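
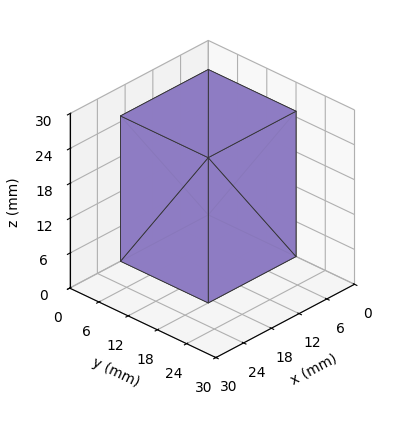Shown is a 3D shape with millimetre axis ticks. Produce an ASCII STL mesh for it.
Reading the render: the shape is a rectangular box, roughly 19 × 18 mm footprint and 25 mm tall (dimensions read to the nearest mm from the axis ticks). For the STL, each face is triangulated and given an outward normal.

solid part
  facet normal 0.0000 0.0000 -1.0000
    outer loop
      vertex 19.000 18.000 0.000
      vertex 19.000 0.000 0.000
      vertex 0.000 0.000 0.000
    endloop
  endfacet
  facet normal 0.0000 0.0000 -1.0000
    outer loop
      vertex 0.000 18.000 0.000
      vertex 19.000 18.000 0.000
      vertex 0.000 0.000 0.000
    endloop
  endfacet
  facet normal 0.0000 0.0000 1.0000
    outer loop
      vertex 0.000 0.000 25.000
      vertex 19.000 0.000 25.000
      vertex 19.000 18.000 25.000
    endloop
  endfacet
  facet normal 0.0000 0.0000 1.0000
    outer loop
      vertex 0.000 0.000 25.000
      vertex 19.000 18.000 25.000
      vertex 0.000 18.000 25.000
    endloop
  endfacet
  facet normal 0.0000 -1.0000 0.0000
    outer loop
      vertex 0.000 0.000 0.000
      vertex 19.000 0.000 0.000
      vertex 19.000 0.000 25.000
    endloop
  endfacet
  facet normal 0.0000 -1.0000 0.0000
    outer loop
      vertex 0.000 0.000 0.000
      vertex 19.000 0.000 25.000
      vertex 0.000 0.000 25.000
    endloop
  endfacet
  facet normal 0.0000 1.0000 0.0000
    outer loop
      vertex 19.000 18.000 25.000
      vertex 19.000 18.000 0.000
      vertex 0.000 18.000 0.000
    endloop
  endfacet
  facet normal 0.0000 1.0000 0.0000
    outer loop
      vertex 0.000 18.000 25.000
      vertex 19.000 18.000 25.000
      vertex 0.000 18.000 0.000
    endloop
  endfacet
  facet normal -1.0000 0.0000 0.0000
    outer loop
      vertex 0.000 18.000 25.000
      vertex 0.000 18.000 0.000
      vertex 0.000 0.000 0.000
    endloop
  endfacet
  facet normal -1.0000 0.0000 0.0000
    outer loop
      vertex 0.000 0.000 25.000
      vertex 0.000 18.000 25.000
      vertex 0.000 0.000 0.000
    endloop
  endfacet
  facet normal 1.0000 0.0000 0.0000
    outer loop
      vertex 19.000 0.000 0.000
      vertex 19.000 18.000 0.000
      vertex 19.000 18.000 25.000
    endloop
  endfacet
  facet normal 1.0000 0.0000 0.0000
    outer loop
      vertex 19.000 0.000 0.000
      vertex 19.000 18.000 25.000
      vertex 19.000 0.000 25.000
    endloop
  endfacet
endsolid part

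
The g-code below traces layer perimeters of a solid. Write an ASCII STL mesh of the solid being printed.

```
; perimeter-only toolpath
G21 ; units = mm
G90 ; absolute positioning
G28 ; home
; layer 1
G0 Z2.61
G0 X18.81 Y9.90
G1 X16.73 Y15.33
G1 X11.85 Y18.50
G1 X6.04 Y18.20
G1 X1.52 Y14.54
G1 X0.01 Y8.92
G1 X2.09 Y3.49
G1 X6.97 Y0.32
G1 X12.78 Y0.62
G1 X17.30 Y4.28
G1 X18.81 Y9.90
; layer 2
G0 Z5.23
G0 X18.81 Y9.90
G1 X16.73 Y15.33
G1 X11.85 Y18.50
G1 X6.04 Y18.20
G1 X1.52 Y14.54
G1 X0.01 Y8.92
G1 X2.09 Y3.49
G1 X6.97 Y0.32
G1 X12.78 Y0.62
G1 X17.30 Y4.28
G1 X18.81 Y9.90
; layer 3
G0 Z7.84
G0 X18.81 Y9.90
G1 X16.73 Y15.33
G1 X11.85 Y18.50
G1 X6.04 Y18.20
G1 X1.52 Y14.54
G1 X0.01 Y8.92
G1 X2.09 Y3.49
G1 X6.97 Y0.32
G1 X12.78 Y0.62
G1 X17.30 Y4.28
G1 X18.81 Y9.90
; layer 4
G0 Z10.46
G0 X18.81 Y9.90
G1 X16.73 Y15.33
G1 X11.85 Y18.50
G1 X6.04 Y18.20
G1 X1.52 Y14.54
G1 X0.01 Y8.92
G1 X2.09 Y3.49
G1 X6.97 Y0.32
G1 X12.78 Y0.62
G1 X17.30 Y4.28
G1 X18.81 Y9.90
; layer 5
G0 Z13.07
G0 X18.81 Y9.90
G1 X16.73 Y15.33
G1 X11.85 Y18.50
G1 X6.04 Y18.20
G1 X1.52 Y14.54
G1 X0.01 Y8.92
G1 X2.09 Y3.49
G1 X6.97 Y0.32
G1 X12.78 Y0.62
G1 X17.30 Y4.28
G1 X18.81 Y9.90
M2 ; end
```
solid part
  facet normal 0.0000 0.0000 -1.0000
    outer loop
      vertex 11.85 18.50 0.00
      vertex 16.73 15.33 0.00
      vertex 18.81 9.90 0.00
    endloop
  endfacet
  facet normal 0.0000 0.0000 -1.0000
    outer loop
      vertex 6.04 18.20 0.00
      vertex 11.85 18.50 0.00
      vertex 18.81 9.90 0.00
    endloop
  endfacet
  facet normal 0.0000 0.0000 -1.0000
    outer loop
      vertex 1.52 14.54 0.00
      vertex 6.04 18.20 0.00
      vertex 18.81 9.90 0.00
    endloop
  endfacet
  facet normal 0.0000 0.0000 -1.0000
    outer loop
      vertex 0.01 8.92 0.00
      vertex 1.52 14.54 0.00
      vertex 18.81 9.90 0.00
    endloop
  endfacet
  facet normal 0.0000 0.0000 -1.0000
    outer loop
      vertex 2.09 3.49 0.00
      vertex 0.01 8.92 0.00
      vertex 18.81 9.90 0.00
    endloop
  endfacet
  facet normal 0.0000 0.0000 -1.0000
    outer loop
      vertex 6.97 0.32 0.00
      vertex 2.09 3.49 0.00
      vertex 18.81 9.90 0.00
    endloop
  endfacet
  facet normal 0.0000 0.0000 -1.0000
    outer loop
      vertex 12.78 0.62 0.00
      vertex 6.97 0.32 0.00
      vertex 18.81 9.90 0.00
    endloop
  endfacet
  facet normal 0.0000 0.0000 -1.0000
    outer loop
      vertex 17.30 4.28 0.00
      vertex 12.78 0.62 0.00
      vertex 18.81 9.90 0.00
    endloop
  endfacet
  facet normal 0.0000 0.0000 1.0000
    outer loop
      vertex 18.81 9.90 13.07
      vertex 16.73 15.33 13.07
      vertex 11.85 18.50 13.07
    endloop
  endfacet
  facet normal 0.0000 0.0000 1.0000
    outer loop
      vertex 18.81 9.90 13.07
      vertex 11.85 18.50 13.07
      vertex 6.04 18.20 13.07
    endloop
  endfacet
  facet normal 0.0000 0.0000 1.0000
    outer loop
      vertex 18.81 9.90 13.07
      vertex 6.04 18.20 13.07
      vertex 1.52 14.54 13.07
    endloop
  endfacet
  facet normal 0.0000 0.0000 1.0000
    outer loop
      vertex 18.81 9.90 13.07
      vertex 1.52 14.54 13.07
      vertex 0.01 8.92 13.07
    endloop
  endfacet
  facet normal 0.0000 0.0000 1.0000
    outer loop
      vertex 18.81 9.90 13.07
      vertex 0.01 8.92 13.07
      vertex 2.09 3.49 13.07
    endloop
  endfacet
  facet normal 0.0000 0.0000 1.0000
    outer loop
      vertex 18.81 9.90 13.07
      vertex 2.09 3.49 13.07
      vertex 6.97 0.32 13.07
    endloop
  endfacet
  facet normal 0.0000 0.0000 1.0000
    outer loop
      vertex 18.81 9.90 13.07
      vertex 6.97 0.32 13.07
      vertex 12.78 0.62 13.07
    endloop
  endfacet
  facet normal 0.0000 0.0000 1.0000
    outer loop
      vertex 18.81 9.90 13.07
      vertex 12.78 0.62 13.07
      vertex 17.30 4.28 13.07
    endloop
  endfacet
  facet normal 0.9338 0.3577 0.0000
    outer loop
      vertex 18.81 9.90 0.00
      vertex 16.73 15.33 0.00
      vertex 16.73 15.33 13.07
    endloop
  endfacet
  facet normal 0.9338 0.3577 0.0000
    outer loop
      vertex 18.81 9.90 0.00
      vertex 16.73 15.33 13.07
      vertex 18.81 9.90 13.07
    endloop
  endfacet
  facet normal 0.5447 0.8386 0.0000
    outer loop
      vertex 16.73 15.33 0.00
      vertex 11.85 18.50 0.00
      vertex 11.85 18.50 13.07
    endloop
  endfacet
  facet normal 0.5447 0.8386 0.0000
    outer loop
      vertex 16.73 15.33 0.00
      vertex 11.85 18.50 13.07
      vertex 16.73 15.33 13.07
    endloop
  endfacet
  facet normal -0.0516 0.9987 0.0000
    outer loop
      vertex 11.85 18.50 0.00
      vertex 6.04 18.20 0.00
      vertex 6.04 18.20 13.07
    endloop
  endfacet
  facet normal -0.0516 0.9987 0.0000
    outer loop
      vertex 11.85 18.50 0.00
      vertex 6.04 18.20 13.07
      vertex 11.85 18.50 13.07
    endloop
  endfacet
  facet normal -0.6293 0.7772 0.0000
    outer loop
      vertex 6.04 18.20 0.00
      vertex 1.52 14.54 0.00
      vertex 1.52 14.54 13.07
    endloop
  endfacet
  facet normal -0.6293 0.7772 0.0000
    outer loop
      vertex 6.04 18.20 0.00
      vertex 1.52 14.54 13.07
      vertex 6.04 18.20 13.07
    endloop
  endfacet
  facet normal -0.9657 0.2595 0.0000
    outer loop
      vertex 1.52 14.54 0.00
      vertex 0.01 8.92 0.00
      vertex 0.01 8.92 13.07
    endloop
  endfacet
  facet normal -0.9657 0.2595 0.0000
    outer loop
      vertex 1.52 14.54 0.00
      vertex 0.01 8.92 13.07
      vertex 1.52 14.54 13.07
    endloop
  endfacet
  facet normal -0.9338 -0.3577 0.0000
    outer loop
      vertex 0.01 8.92 0.00
      vertex 2.09 3.49 0.00
      vertex 2.09 3.49 13.07
    endloop
  endfacet
  facet normal -0.9338 -0.3577 0.0000
    outer loop
      vertex 0.01 8.92 0.00
      vertex 2.09 3.49 13.07
      vertex 0.01 8.92 13.07
    endloop
  endfacet
  facet normal -0.5447 -0.8386 0.0000
    outer loop
      vertex 2.09 3.49 0.00
      vertex 6.97 0.32 0.00
      vertex 6.97 0.32 13.07
    endloop
  endfacet
  facet normal -0.5447 -0.8386 0.0000
    outer loop
      vertex 2.09 3.49 0.00
      vertex 6.97 0.32 13.07
      vertex 2.09 3.49 13.07
    endloop
  endfacet
  facet normal 0.0516 -0.9987 0.0000
    outer loop
      vertex 6.97 0.32 0.00
      vertex 12.78 0.62 0.00
      vertex 12.78 0.62 13.07
    endloop
  endfacet
  facet normal 0.0516 -0.9987 0.0000
    outer loop
      vertex 6.97 0.32 0.00
      vertex 12.78 0.62 13.07
      vertex 6.97 0.32 13.07
    endloop
  endfacet
  facet normal 0.6293 -0.7772 0.0000
    outer loop
      vertex 12.78 0.62 0.00
      vertex 17.30 4.28 0.00
      vertex 17.30 4.28 13.07
    endloop
  endfacet
  facet normal 0.6293 -0.7772 0.0000
    outer loop
      vertex 12.78 0.62 0.00
      vertex 17.30 4.28 13.07
      vertex 12.78 0.62 13.07
    endloop
  endfacet
  facet normal 0.9657 -0.2595 0.0000
    outer loop
      vertex 17.30 4.28 0.00
      vertex 18.81 9.90 0.00
      vertex 18.81 9.90 13.07
    endloop
  endfacet
  facet normal 0.9657 -0.2595 0.0000
    outer loop
      vertex 17.30 4.28 0.00
      vertex 18.81 9.90 13.07
      vertex 17.30 4.28 13.07
    endloop
  endfacet
endsolid part

The G0 Z moves step by Δz≈2.61 mm. Every layer's G1 loop is the same polygon, so the solid is a straight extrusion of it from z=0 to z≈13.1. Closing with flat bottom and top caps and triangulating gives 36 facets — a regular 10-sided prism (a cylinder approximated with 10 flat sides), circumscribed radius ≈ 9.41 mm, height ≈ 13.1 mm.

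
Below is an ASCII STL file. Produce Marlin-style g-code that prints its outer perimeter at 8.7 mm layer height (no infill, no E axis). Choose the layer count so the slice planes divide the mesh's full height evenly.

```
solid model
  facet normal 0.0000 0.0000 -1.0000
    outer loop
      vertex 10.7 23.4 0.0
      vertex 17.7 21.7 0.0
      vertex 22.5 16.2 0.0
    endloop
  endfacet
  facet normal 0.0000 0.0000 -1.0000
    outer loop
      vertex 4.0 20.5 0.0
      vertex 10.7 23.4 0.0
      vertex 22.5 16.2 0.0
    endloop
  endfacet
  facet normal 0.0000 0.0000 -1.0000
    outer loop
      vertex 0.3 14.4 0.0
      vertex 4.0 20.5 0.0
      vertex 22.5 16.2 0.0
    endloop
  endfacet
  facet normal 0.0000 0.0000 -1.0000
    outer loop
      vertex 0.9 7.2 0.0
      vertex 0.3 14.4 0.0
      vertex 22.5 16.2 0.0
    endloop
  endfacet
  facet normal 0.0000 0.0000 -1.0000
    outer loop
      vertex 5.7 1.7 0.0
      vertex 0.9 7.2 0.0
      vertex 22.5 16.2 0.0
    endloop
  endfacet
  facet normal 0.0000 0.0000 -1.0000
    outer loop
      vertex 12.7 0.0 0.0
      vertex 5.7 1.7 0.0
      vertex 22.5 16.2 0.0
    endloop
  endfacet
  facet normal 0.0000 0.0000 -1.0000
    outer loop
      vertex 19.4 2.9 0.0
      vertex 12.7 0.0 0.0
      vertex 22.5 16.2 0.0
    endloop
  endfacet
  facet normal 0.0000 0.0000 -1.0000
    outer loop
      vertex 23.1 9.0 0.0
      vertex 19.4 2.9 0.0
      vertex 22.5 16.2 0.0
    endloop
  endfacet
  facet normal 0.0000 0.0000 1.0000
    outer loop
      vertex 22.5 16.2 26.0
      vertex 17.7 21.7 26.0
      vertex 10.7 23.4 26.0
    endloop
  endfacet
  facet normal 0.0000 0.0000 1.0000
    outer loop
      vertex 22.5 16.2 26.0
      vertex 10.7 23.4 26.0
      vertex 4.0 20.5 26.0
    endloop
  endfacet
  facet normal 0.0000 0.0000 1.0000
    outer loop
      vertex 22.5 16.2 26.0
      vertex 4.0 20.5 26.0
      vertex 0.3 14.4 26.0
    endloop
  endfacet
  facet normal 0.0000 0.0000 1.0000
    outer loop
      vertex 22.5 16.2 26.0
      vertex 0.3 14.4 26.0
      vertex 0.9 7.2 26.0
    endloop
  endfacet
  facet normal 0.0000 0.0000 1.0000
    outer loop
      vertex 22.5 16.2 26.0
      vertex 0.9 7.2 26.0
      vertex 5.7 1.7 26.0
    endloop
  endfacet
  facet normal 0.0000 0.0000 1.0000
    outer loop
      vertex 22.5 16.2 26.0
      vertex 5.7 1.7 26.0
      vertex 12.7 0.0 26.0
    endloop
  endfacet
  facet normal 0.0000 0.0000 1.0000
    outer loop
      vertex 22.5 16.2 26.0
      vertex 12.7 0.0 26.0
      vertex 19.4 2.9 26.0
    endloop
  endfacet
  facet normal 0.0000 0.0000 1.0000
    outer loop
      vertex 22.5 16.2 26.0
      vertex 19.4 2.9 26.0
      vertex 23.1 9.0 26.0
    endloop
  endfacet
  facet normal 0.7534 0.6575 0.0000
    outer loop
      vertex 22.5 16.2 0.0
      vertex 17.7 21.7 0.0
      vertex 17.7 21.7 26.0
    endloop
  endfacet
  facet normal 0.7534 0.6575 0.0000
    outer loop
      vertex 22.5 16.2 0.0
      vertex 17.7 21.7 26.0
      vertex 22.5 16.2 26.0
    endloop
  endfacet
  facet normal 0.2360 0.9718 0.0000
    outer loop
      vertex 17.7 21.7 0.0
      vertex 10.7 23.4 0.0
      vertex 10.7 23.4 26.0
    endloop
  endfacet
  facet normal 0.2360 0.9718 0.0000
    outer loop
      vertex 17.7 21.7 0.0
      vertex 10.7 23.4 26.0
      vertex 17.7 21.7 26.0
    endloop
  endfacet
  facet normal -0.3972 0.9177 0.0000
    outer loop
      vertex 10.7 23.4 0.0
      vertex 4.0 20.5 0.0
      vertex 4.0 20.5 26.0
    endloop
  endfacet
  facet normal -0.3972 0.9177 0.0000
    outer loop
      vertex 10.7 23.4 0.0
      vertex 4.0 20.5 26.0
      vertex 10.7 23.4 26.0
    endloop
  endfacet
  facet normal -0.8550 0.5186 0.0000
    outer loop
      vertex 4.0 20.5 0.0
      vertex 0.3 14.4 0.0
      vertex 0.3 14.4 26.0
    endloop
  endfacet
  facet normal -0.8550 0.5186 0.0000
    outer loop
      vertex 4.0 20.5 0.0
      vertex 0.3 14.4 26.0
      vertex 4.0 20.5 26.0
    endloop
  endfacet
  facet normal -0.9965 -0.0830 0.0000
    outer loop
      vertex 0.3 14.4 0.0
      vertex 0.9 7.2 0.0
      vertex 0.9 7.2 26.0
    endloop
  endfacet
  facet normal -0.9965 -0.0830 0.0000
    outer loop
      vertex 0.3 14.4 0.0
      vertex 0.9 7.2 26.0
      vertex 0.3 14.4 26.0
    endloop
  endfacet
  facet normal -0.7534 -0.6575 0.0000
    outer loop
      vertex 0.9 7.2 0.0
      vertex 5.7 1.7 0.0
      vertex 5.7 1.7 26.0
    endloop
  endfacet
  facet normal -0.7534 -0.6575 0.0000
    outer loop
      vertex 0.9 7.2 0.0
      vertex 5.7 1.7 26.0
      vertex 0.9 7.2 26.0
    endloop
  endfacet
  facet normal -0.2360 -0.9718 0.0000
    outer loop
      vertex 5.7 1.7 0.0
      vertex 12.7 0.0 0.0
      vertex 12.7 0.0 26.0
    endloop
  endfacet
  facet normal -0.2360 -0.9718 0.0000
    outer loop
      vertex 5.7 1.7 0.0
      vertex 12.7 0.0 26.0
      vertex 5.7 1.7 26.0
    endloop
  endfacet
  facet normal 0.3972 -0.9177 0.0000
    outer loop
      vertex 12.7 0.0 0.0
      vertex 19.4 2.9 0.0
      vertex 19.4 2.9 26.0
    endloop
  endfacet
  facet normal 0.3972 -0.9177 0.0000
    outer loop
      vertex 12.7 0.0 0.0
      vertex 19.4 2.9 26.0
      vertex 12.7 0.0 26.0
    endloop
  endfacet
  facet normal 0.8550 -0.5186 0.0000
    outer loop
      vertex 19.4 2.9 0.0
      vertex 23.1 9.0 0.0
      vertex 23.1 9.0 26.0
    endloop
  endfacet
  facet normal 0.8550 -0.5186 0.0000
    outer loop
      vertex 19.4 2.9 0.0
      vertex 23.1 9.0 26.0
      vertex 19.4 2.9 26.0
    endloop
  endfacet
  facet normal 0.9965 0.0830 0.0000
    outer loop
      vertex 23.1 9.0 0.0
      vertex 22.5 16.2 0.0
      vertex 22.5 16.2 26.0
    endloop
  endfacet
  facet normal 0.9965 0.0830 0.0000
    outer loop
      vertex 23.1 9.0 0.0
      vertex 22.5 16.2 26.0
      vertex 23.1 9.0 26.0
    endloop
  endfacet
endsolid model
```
; perimeter-only toolpath
G21 ; units = mm
G90 ; absolute positioning
G28 ; home
; layer 1
G0 Z8.7
G0 X22.5 Y16.2
G1 X17.7 Y21.7
G1 X10.7 Y23.4
G1 X4.0 Y20.5
G1 X0.3 Y14.4
G1 X0.9 Y7.2
G1 X5.7 Y1.7
G1 X12.7 Y0.0
G1 X19.4 Y2.9
G1 X23.1 Y9.0
G1 X22.5 Y16.2
; layer 2
G0 Z17.3
G0 X22.5 Y16.2
G1 X17.7 Y21.7
G1 X10.7 Y23.4
G1 X4.0 Y20.5
G1 X0.3 Y14.4
G1 X0.9 Y7.2
G1 X5.7 Y1.7
G1 X12.7 Y0.0
G1 X19.4 Y2.9
G1 X23.1 Y9.0
G1 X22.5 Y16.2
; layer 3
G0 Z26.0
G0 X22.5 Y16.2
G1 X17.7 Y21.7
G1 X10.7 Y23.4
G1 X4.0 Y20.5
G1 X0.3 Y14.4
G1 X0.9 Y7.2
G1 X5.7 Y1.7
G1 X12.7 Y0.0
G1 X19.4 Y2.9
G1 X23.1 Y9.0
G1 X22.5 Y16.2
M2 ; end

The solid is a regular 10-sided prism (a cylinder approximated with 10 flat sides), circumscribed radius ≈ 11.7 mm, height ≈ 26 mm. Slicing at Δz = 8.7 mm — 3 equal slices spanning the solid's height, so layer i sits at z = i·h/3 — gives 3 non-empty perimeters. Each is a 10-segment closed polygon; G0 lifts to the layer z and rapids to the start vertex, then G1 traces the edges.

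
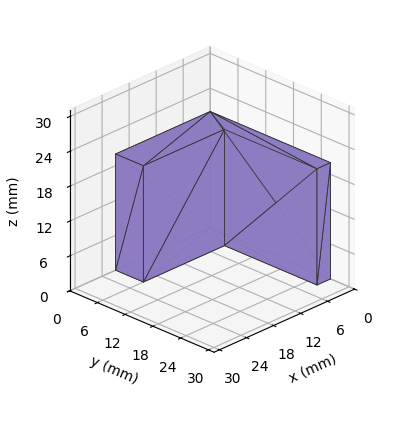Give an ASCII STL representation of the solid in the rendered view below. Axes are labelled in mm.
Reading the render: the shape is an L-shaped prism: outer 21 × 26 mm, arm thicknesses ≈ 6 mm (horizontal) and 3 mm (vertical), extruded 20 mm in z (dimensions read to the nearest mm from the axis ticks). For the STL, each face is triangulated and given an outward normal.

solid part
  facet normal 0.0000 0.0000 -1.0000
    outer loop
      vertex 21.0 6.0 0.0
      vertex 21.0 0.0 0.0
      vertex 0.0 0.0 0.0
    endloop
  endfacet
  facet normal 0.0000 0.0000 -1.0000
    outer loop
      vertex 3.0 6.0 0.0
      vertex 21.0 6.0 0.0
      vertex 0.0 0.0 0.0
    endloop
  endfacet
  facet normal 0.0000 0.0000 -1.0000
    outer loop
      vertex 3.0 26.0 0.0
      vertex 3.0 6.0 0.0
      vertex 0.0 0.0 0.0
    endloop
  endfacet
  facet normal 0.0000 0.0000 -1.0000
    outer loop
      vertex 0.0 26.0 0.0
      vertex 3.0 26.0 0.0
      vertex 0.0 0.0 0.0
    endloop
  endfacet
  facet normal 0.0000 0.0000 1.0000
    outer loop
      vertex 0.0 0.0 20.0
      vertex 21.0 0.0 20.0
      vertex 21.0 6.0 20.0
    endloop
  endfacet
  facet normal 0.0000 0.0000 1.0000
    outer loop
      vertex 0.0 0.0 20.0
      vertex 21.0 6.0 20.0
      vertex 3.0 6.0 20.0
    endloop
  endfacet
  facet normal 0.0000 0.0000 1.0000
    outer loop
      vertex 0.0 0.0 20.0
      vertex 3.0 6.0 20.0
      vertex 3.0 26.0 20.0
    endloop
  endfacet
  facet normal 0.0000 0.0000 1.0000
    outer loop
      vertex 0.0 0.0 20.0
      vertex 3.0 26.0 20.0
      vertex 0.0 26.0 20.0
    endloop
  endfacet
  facet normal 0.0000 -1.0000 0.0000
    outer loop
      vertex 0.0 0.0 0.0
      vertex 21.0 0.0 0.0
      vertex 21.0 0.0 20.0
    endloop
  endfacet
  facet normal 0.0000 -1.0000 0.0000
    outer loop
      vertex 0.0 0.0 0.0
      vertex 21.0 0.0 20.0
      vertex 0.0 0.0 20.0
    endloop
  endfacet
  facet normal 1.0000 0.0000 0.0000
    outer loop
      vertex 21.0 0.0 0.0
      vertex 21.0 6.0 0.0
      vertex 21.0 6.0 20.0
    endloop
  endfacet
  facet normal 1.0000 0.0000 0.0000
    outer loop
      vertex 21.0 0.0 0.0
      vertex 21.0 6.0 20.0
      vertex 21.0 0.0 20.0
    endloop
  endfacet
  facet normal 0.0000 1.0000 0.0000
    outer loop
      vertex 21.0 6.0 0.0
      vertex 3.0 6.0 0.0
      vertex 3.0 6.0 20.0
    endloop
  endfacet
  facet normal 0.0000 1.0000 0.0000
    outer loop
      vertex 21.0 6.0 0.0
      vertex 3.0 6.0 20.0
      vertex 21.0 6.0 20.0
    endloop
  endfacet
  facet normal 1.0000 0.0000 0.0000
    outer loop
      vertex 3.0 6.0 0.0
      vertex 3.0 26.0 0.0
      vertex 3.0 26.0 20.0
    endloop
  endfacet
  facet normal 1.0000 0.0000 0.0000
    outer loop
      vertex 3.0 6.0 0.0
      vertex 3.0 26.0 20.0
      vertex 3.0 6.0 20.0
    endloop
  endfacet
  facet normal 0.0000 1.0000 0.0000
    outer loop
      vertex 3.0 26.0 0.0
      vertex 0.0 26.0 0.0
      vertex 0.0 26.0 20.0
    endloop
  endfacet
  facet normal 0.0000 1.0000 0.0000
    outer loop
      vertex 3.0 26.0 0.0
      vertex 0.0 26.0 20.0
      vertex 3.0 26.0 20.0
    endloop
  endfacet
  facet normal -1.0000 0.0000 0.0000
    outer loop
      vertex 0.0 26.0 0.0
      vertex 0.0 0.0 0.0
      vertex 0.0 0.0 20.0
    endloop
  endfacet
  facet normal -1.0000 0.0000 0.0000
    outer loop
      vertex 0.0 26.0 0.0
      vertex 0.0 0.0 20.0
      vertex 0.0 26.0 20.0
    endloop
  endfacet
endsolid part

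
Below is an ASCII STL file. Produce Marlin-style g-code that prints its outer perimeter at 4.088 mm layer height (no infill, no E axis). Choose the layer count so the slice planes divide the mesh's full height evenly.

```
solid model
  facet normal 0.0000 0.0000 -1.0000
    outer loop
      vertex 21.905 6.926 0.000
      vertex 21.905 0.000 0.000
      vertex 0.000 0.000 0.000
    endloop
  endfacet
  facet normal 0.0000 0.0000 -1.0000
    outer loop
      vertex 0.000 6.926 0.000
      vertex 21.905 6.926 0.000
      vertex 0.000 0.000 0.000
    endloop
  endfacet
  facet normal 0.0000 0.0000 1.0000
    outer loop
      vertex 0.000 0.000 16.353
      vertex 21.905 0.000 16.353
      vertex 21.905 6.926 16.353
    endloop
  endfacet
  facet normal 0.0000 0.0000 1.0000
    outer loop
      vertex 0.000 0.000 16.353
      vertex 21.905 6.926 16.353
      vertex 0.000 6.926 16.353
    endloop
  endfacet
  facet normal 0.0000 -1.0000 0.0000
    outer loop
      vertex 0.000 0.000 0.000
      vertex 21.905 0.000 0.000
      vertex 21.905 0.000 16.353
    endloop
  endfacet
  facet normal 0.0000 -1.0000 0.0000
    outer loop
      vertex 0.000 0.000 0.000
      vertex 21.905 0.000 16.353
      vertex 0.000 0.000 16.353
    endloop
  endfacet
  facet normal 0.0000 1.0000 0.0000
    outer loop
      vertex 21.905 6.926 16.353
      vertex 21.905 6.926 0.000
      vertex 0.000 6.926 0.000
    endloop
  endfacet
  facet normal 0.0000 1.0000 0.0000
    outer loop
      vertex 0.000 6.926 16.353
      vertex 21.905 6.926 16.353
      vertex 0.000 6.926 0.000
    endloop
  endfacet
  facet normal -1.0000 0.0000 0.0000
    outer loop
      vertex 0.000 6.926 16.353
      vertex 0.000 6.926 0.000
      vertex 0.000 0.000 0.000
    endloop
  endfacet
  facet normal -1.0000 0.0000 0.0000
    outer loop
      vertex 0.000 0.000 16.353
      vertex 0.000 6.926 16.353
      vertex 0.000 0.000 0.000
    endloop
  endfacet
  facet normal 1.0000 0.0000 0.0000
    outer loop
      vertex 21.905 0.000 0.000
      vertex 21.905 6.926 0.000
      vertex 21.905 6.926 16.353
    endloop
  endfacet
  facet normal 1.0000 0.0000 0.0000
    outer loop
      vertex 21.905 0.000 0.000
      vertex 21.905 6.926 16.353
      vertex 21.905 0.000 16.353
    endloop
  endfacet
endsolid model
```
; perimeter-only toolpath
G21 ; units = mm
G90 ; absolute positioning
G28 ; home
; layer 1
G0 Z4.088
G0 X0.000 Y0.000
G1 X21.905 Y0.000
G1 X21.905 Y6.926
G1 X0.000 Y6.926
G1 X0.000 Y0.000
; layer 2
G0 Z8.177
G0 X0.000 Y0.000
G1 X21.905 Y0.000
G1 X21.905 Y6.926
G1 X0.000 Y6.926
G1 X0.000 Y0.000
; layer 3
G0 Z12.265
G0 X0.000 Y0.000
G1 X21.905 Y0.000
G1 X21.905 Y6.926
G1 X0.000 Y6.926
G1 X0.000 Y0.000
; layer 4
G0 Z16.353
G0 X0.000 Y0.000
G1 X21.905 Y0.000
G1 X21.905 Y6.926
G1 X0.000 Y6.926
G1 X0.000 Y0.000
M2 ; end

The solid is a rectangular box, roughly 21.9 × 6.93 mm footprint and 16.4 mm tall. Slicing at Δz = 4.088 mm — 4 equal slices spanning the solid's height, so layer i sits at z = i·h/4 — gives 4 non-empty perimeters. Each is a 4-segment closed polygon; G0 lifts to the layer z and rapids to the start vertex, then G1 traces the edges.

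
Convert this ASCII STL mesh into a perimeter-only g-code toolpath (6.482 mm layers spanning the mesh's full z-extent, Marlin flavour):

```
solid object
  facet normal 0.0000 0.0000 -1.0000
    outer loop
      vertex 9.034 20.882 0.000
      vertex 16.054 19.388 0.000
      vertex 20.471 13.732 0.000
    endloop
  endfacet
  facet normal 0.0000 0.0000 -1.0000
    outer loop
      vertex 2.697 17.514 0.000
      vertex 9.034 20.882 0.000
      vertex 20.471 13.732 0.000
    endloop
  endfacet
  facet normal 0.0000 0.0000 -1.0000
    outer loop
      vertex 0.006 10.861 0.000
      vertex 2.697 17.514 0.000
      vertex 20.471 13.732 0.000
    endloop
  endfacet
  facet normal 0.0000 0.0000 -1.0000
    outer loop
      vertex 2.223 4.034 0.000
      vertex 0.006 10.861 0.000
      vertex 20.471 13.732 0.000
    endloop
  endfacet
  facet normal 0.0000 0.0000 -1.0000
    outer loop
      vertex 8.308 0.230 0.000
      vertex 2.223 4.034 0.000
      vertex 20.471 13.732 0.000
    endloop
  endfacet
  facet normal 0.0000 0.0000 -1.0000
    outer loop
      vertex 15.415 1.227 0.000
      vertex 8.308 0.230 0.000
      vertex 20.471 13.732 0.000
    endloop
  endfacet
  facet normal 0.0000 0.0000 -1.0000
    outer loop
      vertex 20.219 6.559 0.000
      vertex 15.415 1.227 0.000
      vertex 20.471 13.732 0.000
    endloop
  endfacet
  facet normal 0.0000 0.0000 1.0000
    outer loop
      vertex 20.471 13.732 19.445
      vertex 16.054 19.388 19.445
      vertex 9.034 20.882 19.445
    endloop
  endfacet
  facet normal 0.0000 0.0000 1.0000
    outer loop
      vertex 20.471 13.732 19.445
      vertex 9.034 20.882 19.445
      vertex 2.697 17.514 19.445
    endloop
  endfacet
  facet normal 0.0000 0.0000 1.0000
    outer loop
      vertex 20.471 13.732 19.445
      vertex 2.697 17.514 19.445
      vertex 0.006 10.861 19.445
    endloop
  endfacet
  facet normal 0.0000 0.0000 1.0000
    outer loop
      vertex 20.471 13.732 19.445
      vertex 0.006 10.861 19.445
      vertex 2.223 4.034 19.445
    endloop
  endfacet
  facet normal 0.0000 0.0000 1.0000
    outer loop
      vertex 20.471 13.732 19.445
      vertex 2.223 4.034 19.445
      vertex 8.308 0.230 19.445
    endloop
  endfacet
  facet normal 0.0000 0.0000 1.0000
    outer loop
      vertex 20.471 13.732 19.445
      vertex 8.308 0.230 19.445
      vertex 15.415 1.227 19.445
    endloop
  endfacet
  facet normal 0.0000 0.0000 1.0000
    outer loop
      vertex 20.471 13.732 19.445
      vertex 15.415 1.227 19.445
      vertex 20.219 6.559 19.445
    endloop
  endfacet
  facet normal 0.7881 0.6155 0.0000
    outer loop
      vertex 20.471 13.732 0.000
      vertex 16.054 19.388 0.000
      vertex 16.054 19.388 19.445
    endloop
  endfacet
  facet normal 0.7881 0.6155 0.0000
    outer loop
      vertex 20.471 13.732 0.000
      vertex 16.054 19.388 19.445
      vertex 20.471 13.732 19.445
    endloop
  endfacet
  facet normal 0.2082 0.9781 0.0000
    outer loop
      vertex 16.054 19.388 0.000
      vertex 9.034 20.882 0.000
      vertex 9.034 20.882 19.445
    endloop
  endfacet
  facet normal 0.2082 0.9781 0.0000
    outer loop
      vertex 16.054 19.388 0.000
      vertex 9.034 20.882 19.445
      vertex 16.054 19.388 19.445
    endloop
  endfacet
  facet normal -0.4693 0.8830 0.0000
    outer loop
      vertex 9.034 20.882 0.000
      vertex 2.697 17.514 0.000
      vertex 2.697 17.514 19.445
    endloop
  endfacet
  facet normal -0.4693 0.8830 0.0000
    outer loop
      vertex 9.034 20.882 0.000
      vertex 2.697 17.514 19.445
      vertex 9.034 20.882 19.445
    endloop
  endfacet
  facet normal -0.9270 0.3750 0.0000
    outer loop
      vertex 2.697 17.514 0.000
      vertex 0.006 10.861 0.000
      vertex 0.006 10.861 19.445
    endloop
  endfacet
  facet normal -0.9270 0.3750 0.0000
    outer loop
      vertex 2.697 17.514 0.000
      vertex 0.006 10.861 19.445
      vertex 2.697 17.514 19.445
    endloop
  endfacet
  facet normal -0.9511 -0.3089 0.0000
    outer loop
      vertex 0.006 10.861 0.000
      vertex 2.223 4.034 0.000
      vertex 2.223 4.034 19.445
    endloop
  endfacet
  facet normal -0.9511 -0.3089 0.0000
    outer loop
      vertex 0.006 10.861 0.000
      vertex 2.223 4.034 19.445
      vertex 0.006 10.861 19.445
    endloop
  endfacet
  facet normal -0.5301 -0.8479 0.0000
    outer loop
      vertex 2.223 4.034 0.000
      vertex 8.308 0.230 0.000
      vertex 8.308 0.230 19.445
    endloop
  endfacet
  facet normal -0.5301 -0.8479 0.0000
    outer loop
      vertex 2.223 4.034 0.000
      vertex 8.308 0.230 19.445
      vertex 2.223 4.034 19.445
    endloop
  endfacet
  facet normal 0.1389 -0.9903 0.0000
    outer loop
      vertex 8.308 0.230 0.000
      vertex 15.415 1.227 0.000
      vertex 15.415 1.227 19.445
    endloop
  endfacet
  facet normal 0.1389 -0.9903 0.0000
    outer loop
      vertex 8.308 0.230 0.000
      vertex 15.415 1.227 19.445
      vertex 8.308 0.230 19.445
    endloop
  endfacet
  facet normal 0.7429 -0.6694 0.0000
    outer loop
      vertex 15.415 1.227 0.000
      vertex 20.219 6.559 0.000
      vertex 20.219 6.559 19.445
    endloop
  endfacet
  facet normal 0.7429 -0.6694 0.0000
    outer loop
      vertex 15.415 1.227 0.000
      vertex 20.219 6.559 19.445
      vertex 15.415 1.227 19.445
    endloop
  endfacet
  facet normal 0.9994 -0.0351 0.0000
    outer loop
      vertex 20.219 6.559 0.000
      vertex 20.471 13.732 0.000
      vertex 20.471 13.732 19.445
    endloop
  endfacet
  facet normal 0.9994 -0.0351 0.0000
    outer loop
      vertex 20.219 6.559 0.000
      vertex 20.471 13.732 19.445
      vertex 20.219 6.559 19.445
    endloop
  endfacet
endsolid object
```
; perimeter-only toolpath
G21 ; units = mm
G90 ; absolute positioning
G28 ; home
; layer 1
G0 Z6.482
G0 X20.471 Y13.732
G1 X16.054 Y19.388
G1 X9.034 Y20.882
G1 X2.697 Y17.514
G1 X0.006 Y10.861
G1 X2.223 Y4.034
G1 X8.308 Y0.230
G1 X15.415 Y1.227
G1 X20.219 Y6.559
G1 X20.471 Y13.732
; layer 2
G0 Z12.963
G0 X20.471 Y13.732
G1 X16.054 Y19.388
G1 X9.034 Y20.882
G1 X2.697 Y17.514
G1 X0.006 Y10.861
G1 X2.223 Y4.034
G1 X8.308 Y0.230
G1 X15.415 Y1.227
G1 X20.219 Y6.559
G1 X20.471 Y13.732
; layer 3
G0 Z19.445
G0 X20.471 Y13.732
G1 X16.054 Y19.388
G1 X9.034 Y20.882
G1 X2.697 Y17.514
G1 X0.006 Y10.861
G1 X2.223 Y4.034
G1 X8.308 Y0.230
G1 X15.415 Y1.227
G1 X20.219 Y6.559
G1 X20.471 Y13.732
M2 ; end

The solid is a regular 9-sided prism (a cylinder approximated with 9 flat sides), circumscribed radius ≈ 10.5 mm, height ≈ 19.4 mm. Slicing at Δz = 6.482 mm — 3 equal slices spanning the solid's height, so layer i sits at z = i·h/3 — gives 3 non-empty perimeters. Each is a 9-segment closed polygon; G0 lifts to the layer z and rapids to the start vertex, then G1 traces the edges.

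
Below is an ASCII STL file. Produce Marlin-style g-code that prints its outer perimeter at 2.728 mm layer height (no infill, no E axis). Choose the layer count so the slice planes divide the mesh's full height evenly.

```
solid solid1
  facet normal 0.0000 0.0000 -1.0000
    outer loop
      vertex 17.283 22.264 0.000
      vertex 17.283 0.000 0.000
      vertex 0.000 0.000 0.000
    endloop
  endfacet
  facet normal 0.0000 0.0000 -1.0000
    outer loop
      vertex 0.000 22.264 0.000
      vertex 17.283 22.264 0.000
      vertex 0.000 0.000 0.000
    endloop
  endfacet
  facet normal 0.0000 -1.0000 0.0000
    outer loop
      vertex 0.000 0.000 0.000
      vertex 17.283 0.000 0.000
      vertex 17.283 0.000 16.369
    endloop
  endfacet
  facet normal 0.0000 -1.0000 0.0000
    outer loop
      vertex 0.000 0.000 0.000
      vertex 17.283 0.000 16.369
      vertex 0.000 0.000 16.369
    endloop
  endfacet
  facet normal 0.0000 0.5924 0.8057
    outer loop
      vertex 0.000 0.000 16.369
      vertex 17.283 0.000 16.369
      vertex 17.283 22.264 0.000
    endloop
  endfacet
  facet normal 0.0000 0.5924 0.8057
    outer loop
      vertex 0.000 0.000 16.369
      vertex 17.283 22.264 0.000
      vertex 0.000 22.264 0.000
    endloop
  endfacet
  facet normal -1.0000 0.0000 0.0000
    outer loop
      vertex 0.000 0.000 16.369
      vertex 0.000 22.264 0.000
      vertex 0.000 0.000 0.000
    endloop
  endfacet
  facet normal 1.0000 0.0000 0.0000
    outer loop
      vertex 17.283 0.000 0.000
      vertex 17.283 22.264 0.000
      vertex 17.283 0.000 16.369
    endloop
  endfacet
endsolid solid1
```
; perimeter-only toolpath
G21 ; units = mm
G90 ; absolute positioning
G28 ; home
; layer 1
G0 Z2.728
G0 X0.000 Y0.000
G1 X17.283 Y0.000
G1 X17.283 Y18.553
G1 X0.000 Y18.553
G1 X0.000 Y0.000
; layer 2
G0 Z5.456
G0 X0.000 Y0.000
G1 X17.283 Y0.000
G1 X17.283 Y14.843
G1 X0.000 Y14.843
G1 X0.000 Y0.000
; layer 3
G0 Z8.184
G0 X0.000 Y0.000
G1 X17.283 Y0.000
G1 X17.283 Y11.132
G1 X0.000 Y11.132
G1 X0.000 Y0.000
; layer 4
G0 Z10.913
G0 X0.000 Y0.000
G1 X17.283 Y0.000
G1 X17.283 Y7.421
G1 X0.000 Y7.421
G1 X0.000 Y0.000
; layer 5
G0 Z13.641
G0 X0.000 Y0.000
G1 X17.283 Y0.000
G1 X17.283 Y3.711
G1 X0.000 Y3.711
G1 X0.000 Y0.000
M2 ; end

The solid is a wedge (ramp): 17.3 × 22.3 mm base, rising to 16.4 mm along the y=0 edge and sloping linearly to z=0 at y=22.3. Slicing at Δz = 2.728 mm — 6 equal slices spanning the solid's height, so layer i sits at z = i·h/6 — gives 5 non-empty perimeters. Each is a 4-segment closed polygon; G0 lifts to the layer z and rapids to the start vertex, then G1 traces the edges. The cross-section shrinks linearly with z (the slice at the apex is degenerate and omitted).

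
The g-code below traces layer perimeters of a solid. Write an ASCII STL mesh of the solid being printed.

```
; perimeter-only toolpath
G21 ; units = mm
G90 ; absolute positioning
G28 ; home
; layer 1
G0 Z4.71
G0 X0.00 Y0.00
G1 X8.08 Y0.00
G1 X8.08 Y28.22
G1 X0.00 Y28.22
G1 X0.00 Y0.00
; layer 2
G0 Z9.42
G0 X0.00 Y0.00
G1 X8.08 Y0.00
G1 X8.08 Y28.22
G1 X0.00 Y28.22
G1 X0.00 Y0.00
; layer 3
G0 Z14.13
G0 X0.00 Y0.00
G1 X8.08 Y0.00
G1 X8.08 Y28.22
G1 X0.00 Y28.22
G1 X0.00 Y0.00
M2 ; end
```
solid part
  facet normal 0.0000 0.0000 -1.0000
    outer loop
      vertex 8.08 28.22 0.00
      vertex 8.08 0.00 0.00
      vertex 0.00 0.00 0.00
    endloop
  endfacet
  facet normal 0.0000 0.0000 -1.0000
    outer loop
      vertex 0.00 28.22 0.00
      vertex 8.08 28.22 0.00
      vertex 0.00 0.00 0.00
    endloop
  endfacet
  facet normal 0.0000 0.0000 1.0000
    outer loop
      vertex 0.00 0.00 14.13
      vertex 8.08 0.00 14.13
      vertex 8.08 28.22 14.13
    endloop
  endfacet
  facet normal 0.0000 0.0000 1.0000
    outer loop
      vertex 0.00 0.00 14.13
      vertex 8.08 28.22 14.13
      vertex 0.00 28.22 14.13
    endloop
  endfacet
  facet normal 0.0000 -1.0000 0.0000
    outer loop
      vertex 0.00 0.00 0.00
      vertex 8.08 0.00 0.00
      vertex 8.08 0.00 14.13
    endloop
  endfacet
  facet normal 0.0000 -1.0000 0.0000
    outer loop
      vertex 0.00 0.00 0.00
      vertex 8.08 0.00 14.13
      vertex 0.00 0.00 14.13
    endloop
  endfacet
  facet normal 0.0000 1.0000 0.0000
    outer loop
      vertex 8.08 28.22 14.13
      vertex 8.08 28.22 0.00
      vertex 0.00 28.22 0.00
    endloop
  endfacet
  facet normal 0.0000 1.0000 0.0000
    outer loop
      vertex 0.00 28.22 14.13
      vertex 8.08 28.22 14.13
      vertex 0.00 28.22 0.00
    endloop
  endfacet
  facet normal -1.0000 0.0000 0.0000
    outer loop
      vertex 0.00 28.22 14.13
      vertex 0.00 28.22 0.00
      vertex 0.00 0.00 0.00
    endloop
  endfacet
  facet normal -1.0000 0.0000 0.0000
    outer loop
      vertex 0.00 0.00 14.13
      vertex 0.00 28.22 14.13
      vertex 0.00 0.00 0.00
    endloop
  endfacet
  facet normal 1.0000 0.0000 0.0000
    outer loop
      vertex 8.08 0.00 0.00
      vertex 8.08 28.22 0.00
      vertex 8.08 28.22 14.13
    endloop
  endfacet
  facet normal 1.0000 0.0000 0.0000
    outer loop
      vertex 8.08 0.00 0.00
      vertex 8.08 28.22 14.13
      vertex 8.08 0.00 14.13
    endloop
  endfacet
endsolid part

The G0 Z moves step by Δz≈4.71 mm. Every layer's G1 loop is the same polygon, so the solid is a straight extrusion of it from z=0 to z≈14.1. Closing with flat bottom and top caps and triangulating gives 12 facets — a rectangular box, roughly 8.08 × 28.2 mm footprint and 14.1 mm tall.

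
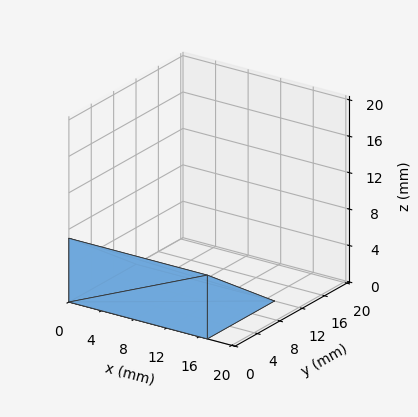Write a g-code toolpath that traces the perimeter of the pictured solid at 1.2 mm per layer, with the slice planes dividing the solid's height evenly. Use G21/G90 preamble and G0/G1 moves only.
Reading the render: the shape is a wedge (ramp): 17 × 12 mm base, rising to 7 mm along the y=0 edge and sloping linearly to z=0 at y=12 (dimensions read to the nearest mm from the axis ticks). For the g-code, the solid's height is divided into equal slices at the stated Δz and each level perimeter traced with G1 moves after a G0 lift.

; perimeter-only toolpath
G21 ; units = mm
G90 ; absolute positioning
G28 ; home
; layer 1
G0 Z1.2
G0 X0.0 Y0.0
G1 X17.0 Y0.0
G1 X17.0 Y10.0
G1 X0.0 Y10.0
G1 X0.0 Y0.0
; layer 2
G0 Z2.3
G0 X0.0 Y0.0
G1 X17.0 Y0.0
G1 X17.0 Y8.0
G1 X0.0 Y8.0
G1 X0.0 Y0.0
; layer 3
G0 Z3.5
G0 X0.0 Y0.0
G1 X17.0 Y0.0
G1 X17.0 Y6.0
G1 X0.0 Y6.0
G1 X0.0 Y0.0
; layer 4
G0 Z4.7
G0 X0.0 Y0.0
G1 X17.0 Y0.0
G1 X17.0 Y4.0
G1 X0.0 Y4.0
G1 X0.0 Y0.0
; layer 5
G0 Z5.8
G0 X0.0 Y0.0
G1 X17.0 Y0.0
G1 X17.0 Y2.0
G1 X0.0 Y2.0
G1 X0.0 Y0.0
M2 ; end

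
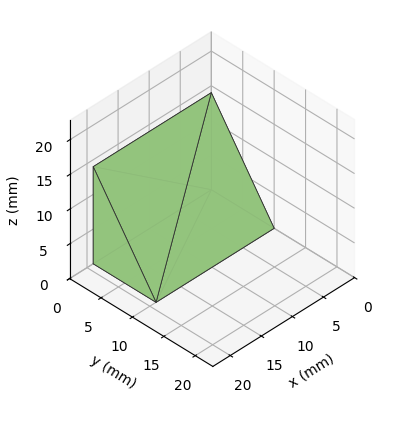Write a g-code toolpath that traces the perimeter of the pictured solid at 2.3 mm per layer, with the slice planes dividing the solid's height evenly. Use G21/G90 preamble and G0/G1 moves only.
Reading the render: the shape is a wedge (ramp): 19 × 10 mm base, rising to 14 mm along the y=0 edge and sloping linearly to z=0 at y=10 (dimensions read to the nearest mm from the axis ticks). For the g-code, the solid's height is divided into equal slices at the stated Δz and each level perimeter traced with G1 moves after a G0 lift.

; perimeter-only toolpath
G21 ; units = mm
G90 ; absolute positioning
G28 ; home
; layer 1
G0 Z2.3
G0 X0.0 Y0.0
G1 X19.0 Y0.0
G1 X19.0 Y8.3
G1 X0.0 Y8.3
G1 X0.0 Y0.0
; layer 2
G0 Z4.7
G0 X0.0 Y0.0
G1 X19.0 Y0.0
G1 X19.0 Y6.7
G1 X0.0 Y6.7
G1 X0.0 Y0.0
; layer 3
G0 Z7.0
G0 X0.0 Y0.0
G1 X19.0 Y0.0
G1 X19.0 Y5.0
G1 X0.0 Y5.0
G1 X0.0 Y0.0
; layer 4
G0 Z9.3
G0 X0.0 Y0.0
G1 X19.0 Y0.0
G1 X19.0 Y3.3
G1 X0.0 Y3.3
G1 X0.0 Y0.0
; layer 5
G0 Z11.7
G0 X0.0 Y0.0
G1 X19.0 Y0.0
G1 X19.0 Y1.7
G1 X0.0 Y1.7
G1 X0.0 Y0.0
M2 ; end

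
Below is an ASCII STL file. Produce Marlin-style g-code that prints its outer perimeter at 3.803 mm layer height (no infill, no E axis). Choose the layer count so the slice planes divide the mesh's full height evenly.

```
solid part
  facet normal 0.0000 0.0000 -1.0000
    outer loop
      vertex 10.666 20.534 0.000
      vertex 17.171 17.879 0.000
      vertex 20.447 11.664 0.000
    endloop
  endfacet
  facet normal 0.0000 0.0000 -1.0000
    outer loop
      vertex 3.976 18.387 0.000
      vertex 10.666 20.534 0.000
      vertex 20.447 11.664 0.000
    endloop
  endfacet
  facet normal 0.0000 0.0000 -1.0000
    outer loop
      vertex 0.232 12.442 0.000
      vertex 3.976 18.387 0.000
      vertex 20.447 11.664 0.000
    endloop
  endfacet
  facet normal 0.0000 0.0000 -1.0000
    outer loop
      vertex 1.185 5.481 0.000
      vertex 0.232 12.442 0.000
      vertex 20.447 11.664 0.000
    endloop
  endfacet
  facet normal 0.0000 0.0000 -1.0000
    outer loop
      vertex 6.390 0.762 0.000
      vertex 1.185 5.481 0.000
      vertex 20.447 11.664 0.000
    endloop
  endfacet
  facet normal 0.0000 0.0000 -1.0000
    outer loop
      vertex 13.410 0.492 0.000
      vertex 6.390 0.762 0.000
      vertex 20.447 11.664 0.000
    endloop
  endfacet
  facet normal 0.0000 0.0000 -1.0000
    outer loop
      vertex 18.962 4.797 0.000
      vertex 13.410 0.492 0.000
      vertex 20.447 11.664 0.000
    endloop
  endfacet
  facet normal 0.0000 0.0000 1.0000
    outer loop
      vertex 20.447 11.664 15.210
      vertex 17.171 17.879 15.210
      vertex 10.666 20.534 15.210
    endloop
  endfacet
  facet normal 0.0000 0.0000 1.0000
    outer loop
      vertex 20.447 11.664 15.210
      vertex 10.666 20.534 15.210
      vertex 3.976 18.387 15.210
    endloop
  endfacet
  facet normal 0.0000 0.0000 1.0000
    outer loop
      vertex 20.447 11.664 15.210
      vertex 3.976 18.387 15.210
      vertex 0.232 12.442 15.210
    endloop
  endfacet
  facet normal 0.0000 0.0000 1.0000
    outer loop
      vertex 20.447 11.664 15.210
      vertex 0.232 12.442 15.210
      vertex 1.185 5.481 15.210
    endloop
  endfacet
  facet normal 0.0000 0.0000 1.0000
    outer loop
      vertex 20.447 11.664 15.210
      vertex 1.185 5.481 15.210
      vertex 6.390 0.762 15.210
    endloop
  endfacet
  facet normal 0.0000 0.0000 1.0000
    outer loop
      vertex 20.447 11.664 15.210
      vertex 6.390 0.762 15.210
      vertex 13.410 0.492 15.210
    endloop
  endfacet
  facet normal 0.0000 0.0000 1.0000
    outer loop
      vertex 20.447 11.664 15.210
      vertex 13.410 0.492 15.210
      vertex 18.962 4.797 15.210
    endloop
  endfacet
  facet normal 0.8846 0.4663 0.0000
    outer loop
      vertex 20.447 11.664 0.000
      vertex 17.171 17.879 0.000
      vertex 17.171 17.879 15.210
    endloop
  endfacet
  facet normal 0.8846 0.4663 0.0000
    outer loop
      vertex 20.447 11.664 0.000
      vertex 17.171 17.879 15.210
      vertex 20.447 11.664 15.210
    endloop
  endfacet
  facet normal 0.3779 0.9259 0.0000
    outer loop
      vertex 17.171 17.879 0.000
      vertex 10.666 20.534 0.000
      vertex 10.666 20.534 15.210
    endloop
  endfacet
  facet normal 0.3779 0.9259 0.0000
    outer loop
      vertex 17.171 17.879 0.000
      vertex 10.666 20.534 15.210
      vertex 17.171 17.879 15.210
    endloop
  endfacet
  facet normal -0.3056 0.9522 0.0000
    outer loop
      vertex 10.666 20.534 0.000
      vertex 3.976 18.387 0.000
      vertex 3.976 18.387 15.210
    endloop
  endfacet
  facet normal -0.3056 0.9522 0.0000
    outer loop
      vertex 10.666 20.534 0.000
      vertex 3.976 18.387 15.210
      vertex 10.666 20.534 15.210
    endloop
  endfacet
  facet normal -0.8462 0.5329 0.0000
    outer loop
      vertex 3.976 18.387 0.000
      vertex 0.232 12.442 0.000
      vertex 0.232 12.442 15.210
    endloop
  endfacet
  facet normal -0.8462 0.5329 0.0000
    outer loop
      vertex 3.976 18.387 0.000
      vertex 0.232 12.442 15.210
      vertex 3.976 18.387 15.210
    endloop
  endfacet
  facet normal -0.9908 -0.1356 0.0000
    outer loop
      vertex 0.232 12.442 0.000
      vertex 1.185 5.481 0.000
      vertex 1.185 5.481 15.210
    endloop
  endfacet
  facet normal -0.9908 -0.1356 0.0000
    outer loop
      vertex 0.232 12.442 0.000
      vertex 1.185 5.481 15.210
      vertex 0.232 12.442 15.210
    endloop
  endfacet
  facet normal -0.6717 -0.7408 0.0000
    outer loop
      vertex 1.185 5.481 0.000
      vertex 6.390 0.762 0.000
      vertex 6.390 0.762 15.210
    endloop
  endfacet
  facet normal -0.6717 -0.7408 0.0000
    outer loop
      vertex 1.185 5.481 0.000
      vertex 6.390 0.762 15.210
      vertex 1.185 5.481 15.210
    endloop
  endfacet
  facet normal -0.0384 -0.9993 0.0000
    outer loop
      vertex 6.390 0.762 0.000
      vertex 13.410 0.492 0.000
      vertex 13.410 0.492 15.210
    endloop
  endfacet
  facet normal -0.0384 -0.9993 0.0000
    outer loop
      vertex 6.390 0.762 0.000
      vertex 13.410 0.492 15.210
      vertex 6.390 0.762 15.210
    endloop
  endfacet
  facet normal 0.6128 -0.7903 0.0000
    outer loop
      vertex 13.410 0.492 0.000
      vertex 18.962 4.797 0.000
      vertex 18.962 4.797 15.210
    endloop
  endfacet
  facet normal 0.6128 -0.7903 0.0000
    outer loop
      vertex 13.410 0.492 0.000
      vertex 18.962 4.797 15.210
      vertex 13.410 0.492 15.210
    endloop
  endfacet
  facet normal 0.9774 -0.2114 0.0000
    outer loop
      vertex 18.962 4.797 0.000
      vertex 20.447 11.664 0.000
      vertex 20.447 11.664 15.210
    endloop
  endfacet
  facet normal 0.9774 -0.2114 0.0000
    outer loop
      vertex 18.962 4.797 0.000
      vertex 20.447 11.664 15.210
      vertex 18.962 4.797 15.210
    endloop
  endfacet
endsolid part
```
; perimeter-only toolpath
G21 ; units = mm
G90 ; absolute positioning
G28 ; home
; layer 1
G0 Z3.803
G0 X20.447 Y11.664
G1 X17.171 Y17.879
G1 X10.666 Y20.534
G1 X3.976 Y18.387
G1 X0.232 Y12.442
G1 X1.185 Y5.481
G1 X6.390 Y0.762
G1 X13.410 Y0.492
G1 X18.962 Y4.797
G1 X20.447 Y11.664
; layer 2
G0 Z7.605
G0 X20.447 Y11.664
G1 X17.171 Y17.879
G1 X10.666 Y20.534
G1 X3.976 Y18.387
G1 X0.232 Y12.442
G1 X1.185 Y5.481
G1 X6.390 Y0.762
G1 X13.410 Y0.492
G1 X18.962 Y4.797
G1 X20.447 Y11.664
; layer 3
G0 Z11.408
G0 X20.447 Y11.664
G1 X17.171 Y17.879
G1 X10.666 Y20.534
G1 X3.976 Y18.387
G1 X0.232 Y12.442
G1 X1.185 Y5.481
G1 X6.390 Y0.762
G1 X13.410 Y0.492
G1 X18.962 Y4.797
G1 X20.447 Y11.664
; layer 4
G0 Z15.210
G0 X20.447 Y11.664
G1 X17.171 Y17.879
G1 X10.666 Y20.534
G1 X3.976 Y18.387
G1 X0.232 Y12.442
G1 X1.185 Y5.481
G1 X6.390 Y0.762
G1 X13.410 Y0.492
G1 X18.962 Y4.797
G1 X20.447 Y11.664
M2 ; end

The solid is a regular 9-sided prism (a cylinder approximated with 9 flat sides), circumscribed radius ≈ 10.3 mm, height ≈ 15.2 mm. Slicing at Δz = 3.803 mm — 4 equal slices spanning the solid's height, so layer i sits at z = i·h/4 — gives 4 non-empty perimeters. Each is a 9-segment closed polygon; G0 lifts to the layer z and rapids to the start vertex, then G1 traces the edges.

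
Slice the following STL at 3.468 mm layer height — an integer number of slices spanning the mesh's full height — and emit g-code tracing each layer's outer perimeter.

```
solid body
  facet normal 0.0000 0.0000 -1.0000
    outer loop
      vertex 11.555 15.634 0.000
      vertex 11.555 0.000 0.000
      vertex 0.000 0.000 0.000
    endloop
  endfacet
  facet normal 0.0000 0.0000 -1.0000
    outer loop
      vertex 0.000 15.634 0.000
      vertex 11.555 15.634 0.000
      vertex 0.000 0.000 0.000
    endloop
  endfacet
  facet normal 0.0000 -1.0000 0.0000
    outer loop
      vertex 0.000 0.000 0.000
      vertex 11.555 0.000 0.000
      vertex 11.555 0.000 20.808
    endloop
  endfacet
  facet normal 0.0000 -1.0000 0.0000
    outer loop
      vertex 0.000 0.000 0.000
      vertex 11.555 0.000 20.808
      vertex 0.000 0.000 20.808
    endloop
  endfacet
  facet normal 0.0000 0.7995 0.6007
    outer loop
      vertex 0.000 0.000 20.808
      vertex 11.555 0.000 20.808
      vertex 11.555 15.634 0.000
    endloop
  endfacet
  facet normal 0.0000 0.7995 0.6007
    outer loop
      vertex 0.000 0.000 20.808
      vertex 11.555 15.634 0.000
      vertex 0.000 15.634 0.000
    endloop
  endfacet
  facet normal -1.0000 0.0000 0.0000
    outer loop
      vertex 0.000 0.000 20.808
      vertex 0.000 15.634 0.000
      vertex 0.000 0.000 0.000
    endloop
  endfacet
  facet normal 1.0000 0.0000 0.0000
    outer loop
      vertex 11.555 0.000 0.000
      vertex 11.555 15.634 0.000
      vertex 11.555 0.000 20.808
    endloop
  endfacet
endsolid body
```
; perimeter-only toolpath
G21 ; units = mm
G90 ; absolute positioning
G28 ; home
; layer 1
G0 Z3.468
G0 X0.000 Y0.000
G1 X11.555 Y0.000
G1 X11.555 Y13.028
G1 X0.000 Y13.028
G1 X0.000 Y0.000
; layer 2
G0 Z6.936
G0 X0.000 Y0.000
G1 X11.555 Y0.000
G1 X11.555 Y10.423
G1 X0.000 Y10.423
G1 X0.000 Y0.000
; layer 3
G0 Z10.404
G0 X0.000 Y0.000
G1 X11.555 Y0.000
G1 X11.555 Y7.817
G1 X0.000 Y7.817
G1 X0.000 Y0.000
; layer 4
G0 Z13.872
G0 X0.000 Y0.000
G1 X11.555 Y0.000
G1 X11.555 Y5.211
G1 X0.000 Y5.211
G1 X0.000 Y0.000
; layer 5
G0 Z17.340
G0 X0.000 Y0.000
G1 X11.555 Y0.000
G1 X11.555 Y2.606
G1 X0.000 Y2.606
G1 X0.000 Y0.000
M2 ; end

The solid is a wedge (ramp): 11.6 × 15.6 mm base, rising to 20.8 mm along the y=0 edge and sloping linearly to z=0 at y=15.6. Slicing at Δz = 3.468 mm — 6 equal slices spanning the solid's height, so layer i sits at z = i·h/6 — gives 5 non-empty perimeters. Each is a 4-segment closed polygon; G0 lifts to the layer z and rapids to the start vertex, then G1 traces the edges. The cross-section shrinks linearly with z (the slice at the apex is degenerate and omitted).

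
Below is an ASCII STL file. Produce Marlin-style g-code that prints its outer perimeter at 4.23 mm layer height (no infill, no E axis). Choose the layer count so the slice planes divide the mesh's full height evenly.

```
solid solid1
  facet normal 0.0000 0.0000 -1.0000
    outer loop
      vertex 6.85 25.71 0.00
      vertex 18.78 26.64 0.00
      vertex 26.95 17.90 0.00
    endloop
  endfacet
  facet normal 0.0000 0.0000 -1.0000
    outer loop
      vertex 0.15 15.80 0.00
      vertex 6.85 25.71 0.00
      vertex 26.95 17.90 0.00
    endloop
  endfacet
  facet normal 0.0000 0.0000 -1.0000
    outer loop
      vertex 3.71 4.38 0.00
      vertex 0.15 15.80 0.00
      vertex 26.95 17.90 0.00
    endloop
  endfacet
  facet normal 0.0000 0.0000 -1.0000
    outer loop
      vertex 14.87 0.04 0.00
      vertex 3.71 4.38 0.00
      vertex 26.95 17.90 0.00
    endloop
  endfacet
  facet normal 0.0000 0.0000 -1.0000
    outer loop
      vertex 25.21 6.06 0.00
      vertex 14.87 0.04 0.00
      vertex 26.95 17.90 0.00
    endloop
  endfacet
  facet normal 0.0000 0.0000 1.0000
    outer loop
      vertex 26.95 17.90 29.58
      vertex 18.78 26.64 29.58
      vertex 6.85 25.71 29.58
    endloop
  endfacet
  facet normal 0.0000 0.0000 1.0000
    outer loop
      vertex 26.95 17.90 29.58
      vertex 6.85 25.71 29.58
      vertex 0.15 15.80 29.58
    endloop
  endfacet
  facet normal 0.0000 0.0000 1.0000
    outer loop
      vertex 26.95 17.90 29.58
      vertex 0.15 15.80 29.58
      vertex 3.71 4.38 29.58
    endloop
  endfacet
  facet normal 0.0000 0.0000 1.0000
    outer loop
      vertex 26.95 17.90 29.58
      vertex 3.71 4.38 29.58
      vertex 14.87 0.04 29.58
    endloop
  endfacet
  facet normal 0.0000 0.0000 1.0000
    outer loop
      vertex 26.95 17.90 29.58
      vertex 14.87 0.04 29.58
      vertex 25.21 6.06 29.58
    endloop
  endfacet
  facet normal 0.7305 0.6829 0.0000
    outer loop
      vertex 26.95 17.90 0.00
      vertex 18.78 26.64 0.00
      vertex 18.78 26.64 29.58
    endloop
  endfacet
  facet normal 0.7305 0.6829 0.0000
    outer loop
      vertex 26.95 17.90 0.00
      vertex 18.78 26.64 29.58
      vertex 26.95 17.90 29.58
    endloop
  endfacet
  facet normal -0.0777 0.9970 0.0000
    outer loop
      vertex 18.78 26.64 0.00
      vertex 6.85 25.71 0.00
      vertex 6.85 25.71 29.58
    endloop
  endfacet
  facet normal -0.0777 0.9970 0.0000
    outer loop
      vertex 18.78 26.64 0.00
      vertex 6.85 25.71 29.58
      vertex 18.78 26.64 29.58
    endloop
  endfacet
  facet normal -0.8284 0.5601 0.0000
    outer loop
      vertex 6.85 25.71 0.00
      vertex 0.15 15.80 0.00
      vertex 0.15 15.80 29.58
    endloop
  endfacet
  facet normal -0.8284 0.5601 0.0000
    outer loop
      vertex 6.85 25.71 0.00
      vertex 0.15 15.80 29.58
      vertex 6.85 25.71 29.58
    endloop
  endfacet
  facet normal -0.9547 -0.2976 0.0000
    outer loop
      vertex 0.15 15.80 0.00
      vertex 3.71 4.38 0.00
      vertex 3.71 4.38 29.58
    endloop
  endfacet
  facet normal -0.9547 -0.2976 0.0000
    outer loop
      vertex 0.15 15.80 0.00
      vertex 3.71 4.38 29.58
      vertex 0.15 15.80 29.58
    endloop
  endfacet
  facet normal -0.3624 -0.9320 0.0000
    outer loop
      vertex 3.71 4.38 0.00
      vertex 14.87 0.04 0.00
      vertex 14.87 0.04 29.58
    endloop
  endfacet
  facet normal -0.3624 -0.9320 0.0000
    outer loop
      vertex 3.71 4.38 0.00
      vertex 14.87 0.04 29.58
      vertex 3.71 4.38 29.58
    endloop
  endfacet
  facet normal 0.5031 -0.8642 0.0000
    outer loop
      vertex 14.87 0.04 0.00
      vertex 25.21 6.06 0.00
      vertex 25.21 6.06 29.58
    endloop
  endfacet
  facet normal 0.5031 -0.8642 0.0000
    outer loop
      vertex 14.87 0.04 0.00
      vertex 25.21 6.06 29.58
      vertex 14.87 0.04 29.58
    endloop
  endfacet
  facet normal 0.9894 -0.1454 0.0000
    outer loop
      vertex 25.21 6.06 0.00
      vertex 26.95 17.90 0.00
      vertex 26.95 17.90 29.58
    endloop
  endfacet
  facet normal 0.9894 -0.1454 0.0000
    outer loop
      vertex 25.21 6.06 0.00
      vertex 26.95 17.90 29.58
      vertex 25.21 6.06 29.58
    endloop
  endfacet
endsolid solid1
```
; perimeter-only toolpath
G21 ; units = mm
G90 ; absolute positioning
G28 ; home
; layer 1
G0 Z4.23
G0 X26.95 Y17.90
G1 X18.78 Y26.64
G1 X6.85 Y25.71
G1 X0.15 Y15.80
G1 X3.71 Y4.38
G1 X14.87 Y0.04
G1 X25.21 Y6.06
G1 X26.95 Y17.90
; layer 2
G0 Z8.45
G0 X26.95 Y17.90
G1 X18.78 Y26.64
G1 X6.85 Y25.71
G1 X0.15 Y15.80
G1 X3.71 Y4.38
G1 X14.87 Y0.04
G1 X25.21 Y6.06
G1 X26.95 Y17.90
; layer 3
G0 Z12.68
G0 X26.95 Y17.90
G1 X18.78 Y26.64
G1 X6.85 Y25.71
G1 X0.15 Y15.80
G1 X3.71 Y4.38
G1 X14.87 Y0.04
G1 X25.21 Y6.06
G1 X26.95 Y17.90
; layer 4
G0 Z16.90
G0 X26.95 Y17.90
G1 X18.78 Y26.64
G1 X6.85 Y25.71
G1 X0.15 Y15.80
G1 X3.71 Y4.38
G1 X14.87 Y0.04
G1 X25.21 Y6.06
G1 X26.95 Y17.90
; layer 5
G0 Z21.13
G0 X26.95 Y17.90
G1 X18.78 Y26.64
G1 X6.85 Y25.71
G1 X0.15 Y15.80
G1 X3.71 Y4.38
G1 X14.87 Y0.04
G1 X25.21 Y6.06
G1 X26.95 Y17.90
; layer 6
G0 Z25.35
G0 X26.95 Y17.90
G1 X18.78 Y26.64
G1 X6.85 Y25.71
G1 X0.15 Y15.80
G1 X3.71 Y4.38
G1 X14.87 Y0.04
G1 X25.21 Y6.06
G1 X26.95 Y17.90
; layer 7
G0 Z29.58
G0 X26.95 Y17.90
G1 X18.78 Y26.64
G1 X6.85 Y25.71
G1 X0.15 Y15.80
G1 X3.71 Y4.38
G1 X14.87 Y0.04
G1 X25.21 Y6.06
G1 X26.95 Y17.90
M2 ; end

The solid is a regular 7-sided prism (a cylinder approximated with 7 flat sides), circumscribed radius ≈ 13.8 mm, height ≈ 29.6 mm. Slicing at Δz = 4.23 mm — 7 equal slices spanning the solid's height, so layer i sits at z = i·h/7 — gives 7 non-empty perimeters. Each is a 7-segment closed polygon; G0 lifts to the layer z and rapids to the start vertex, then G1 traces the edges.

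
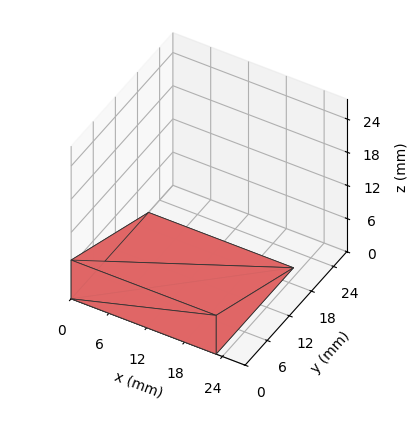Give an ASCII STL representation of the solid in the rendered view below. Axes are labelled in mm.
Reading the render: the shape is a wedge (ramp): 23 × 21 mm base, rising to 7 mm along the y=0 edge and sloping linearly to z=0 at y=21 (dimensions read to the nearest mm from the axis ticks). For the STL, each face is triangulated and given an outward normal.

solid part
  facet normal 0.0000 0.0000 -1.0000
    outer loop
      vertex 23.000 21.000 0.000
      vertex 23.000 0.000 0.000
      vertex 0.000 0.000 0.000
    endloop
  endfacet
  facet normal 0.0000 0.0000 -1.0000
    outer loop
      vertex 0.000 21.000 0.000
      vertex 23.000 21.000 0.000
      vertex 0.000 0.000 0.000
    endloop
  endfacet
  facet normal 0.0000 -1.0000 0.0000
    outer loop
      vertex 0.000 0.000 0.000
      vertex 23.000 0.000 0.000
      vertex 23.000 0.000 7.000
    endloop
  endfacet
  facet normal 0.0000 -1.0000 0.0000
    outer loop
      vertex 0.000 0.000 0.000
      vertex 23.000 0.000 7.000
      vertex 0.000 0.000 7.000
    endloop
  endfacet
  facet normal 0.0000 0.3162 0.9487
    outer loop
      vertex 0.000 0.000 7.000
      vertex 23.000 0.000 7.000
      vertex 23.000 21.000 0.000
    endloop
  endfacet
  facet normal 0.0000 0.3162 0.9487
    outer loop
      vertex 0.000 0.000 7.000
      vertex 23.000 21.000 0.000
      vertex 0.000 21.000 0.000
    endloop
  endfacet
  facet normal -1.0000 0.0000 0.0000
    outer loop
      vertex 0.000 0.000 7.000
      vertex 0.000 21.000 0.000
      vertex 0.000 0.000 0.000
    endloop
  endfacet
  facet normal 1.0000 0.0000 0.0000
    outer loop
      vertex 23.000 0.000 0.000
      vertex 23.000 21.000 0.000
      vertex 23.000 0.000 7.000
    endloop
  endfacet
endsolid part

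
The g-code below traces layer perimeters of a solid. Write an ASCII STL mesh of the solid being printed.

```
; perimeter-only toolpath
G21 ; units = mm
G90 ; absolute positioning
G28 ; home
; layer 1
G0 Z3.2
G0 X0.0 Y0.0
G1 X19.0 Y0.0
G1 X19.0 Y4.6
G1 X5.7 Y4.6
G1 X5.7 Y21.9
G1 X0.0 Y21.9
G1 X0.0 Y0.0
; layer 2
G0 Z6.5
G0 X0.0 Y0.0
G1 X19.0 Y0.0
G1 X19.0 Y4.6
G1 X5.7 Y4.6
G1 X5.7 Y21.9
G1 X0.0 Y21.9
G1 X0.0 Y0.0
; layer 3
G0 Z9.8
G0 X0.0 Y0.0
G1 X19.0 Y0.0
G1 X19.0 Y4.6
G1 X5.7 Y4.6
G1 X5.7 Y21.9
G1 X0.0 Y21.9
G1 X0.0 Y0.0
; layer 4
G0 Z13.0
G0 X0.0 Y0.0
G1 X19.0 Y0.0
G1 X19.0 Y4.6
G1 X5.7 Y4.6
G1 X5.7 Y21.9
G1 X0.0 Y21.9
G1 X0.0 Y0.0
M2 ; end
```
solid part
  facet normal 0.0000 0.0000 -1.0000
    outer loop
      vertex 19.0 4.6 0.0
      vertex 19.0 0.0 0.0
      vertex 0.0 0.0 0.0
    endloop
  endfacet
  facet normal 0.0000 0.0000 -1.0000
    outer loop
      vertex 5.7 4.6 0.0
      vertex 19.0 4.6 0.0
      vertex 0.0 0.0 0.0
    endloop
  endfacet
  facet normal 0.0000 0.0000 -1.0000
    outer loop
      vertex 5.7 21.9 0.0
      vertex 5.7 4.6 0.0
      vertex 0.0 0.0 0.0
    endloop
  endfacet
  facet normal 0.0000 0.0000 -1.0000
    outer loop
      vertex 0.0 21.9 0.0
      vertex 5.7 21.9 0.0
      vertex 0.0 0.0 0.0
    endloop
  endfacet
  facet normal 0.0000 0.0000 1.0000
    outer loop
      vertex 0.0 0.0 13.0
      vertex 19.0 0.0 13.0
      vertex 19.0 4.6 13.0
    endloop
  endfacet
  facet normal 0.0000 0.0000 1.0000
    outer loop
      vertex 0.0 0.0 13.0
      vertex 19.0 4.6 13.0
      vertex 5.7 4.6 13.0
    endloop
  endfacet
  facet normal 0.0000 0.0000 1.0000
    outer loop
      vertex 0.0 0.0 13.0
      vertex 5.7 4.6 13.0
      vertex 5.7 21.9 13.0
    endloop
  endfacet
  facet normal 0.0000 0.0000 1.0000
    outer loop
      vertex 0.0 0.0 13.0
      vertex 5.7 21.9 13.0
      vertex 0.0 21.9 13.0
    endloop
  endfacet
  facet normal 0.0000 -1.0000 0.0000
    outer loop
      vertex 0.0 0.0 0.0
      vertex 19.0 0.0 0.0
      vertex 19.0 0.0 13.0
    endloop
  endfacet
  facet normal 0.0000 -1.0000 0.0000
    outer loop
      vertex 0.0 0.0 0.0
      vertex 19.0 0.0 13.0
      vertex 0.0 0.0 13.0
    endloop
  endfacet
  facet normal 1.0000 0.0000 0.0000
    outer loop
      vertex 19.0 0.0 0.0
      vertex 19.0 4.6 0.0
      vertex 19.0 4.6 13.0
    endloop
  endfacet
  facet normal 1.0000 0.0000 0.0000
    outer loop
      vertex 19.0 0.0 0.0
      vertex 19.0 4.6 13.0
      vertex 19.0 0.0 13.0
    endloop
  endfacet
  facet normal 0.0000 1.0000 0.0000
    outer loop
      vertex 19.0 4.6 0.0
      vertex 5.7 4.6 0.0
      vertex 5.7 4.6 13.0
    endloop
  endfacet
  facet normal 0.0000 1.0000 0.0000
    outer loop
      vertex 19.0 4.6 0.0
      vertex 5.7 4.6 13.0
      vertex 19.0 4.6 13.0
    endloop
  endfacet
  facet normal 1.0000 0.0000 0.0000
    outer loop
      vertex 5.7 4.6 0.0
      vertex 5.7 21.9 0.0
      vertex 5.7 21.9 13.0
    endloop
  endfacet
  facet normal 1.0000 0.0000 0.0000
    outer loop
      vertex 5.7 4.6 0.0
      vertex 5.7 21.9 13.0
      vertex 5.7 4.6 13.0
    endloop
  endfacet
  facet normal 0.0000 1.0000 0.0000
    outer loop
      vertex 5.7 21.9 0.0
      vertex 0.0 21.9 0.0
      vertex 0.0 21.9 13.0
    endloop
  endfacet
  facet normal 0.0000 1.0000 0.0000
    outer loop
      vertex 5.7 21.9 0.0
      vertex 0.0 21.9 13.0
      vertex 5.7 21.9 13.0
    endloop
  endfacet
  facet normal -1.0000 0.0000 0.0000
    outer loop
      vertex 0.0 21.9 0.0
      vertex 0.0 0.0 0.0
      vertex 0.0 0.0 13.0
    endloop
  endfacet
  facet normal -1.0000 0.0000 0.0000
    outer loop
      vertex 0.0 21.9 0.0
      vertex 0.0 0.0 13.0
      vertex 0.0 21.9 13.0
    endloop
  endfacet
endsolid part

The G0 Z moves step by Δz≈3.2 mm. Every layer's G1 loop is the same polygon, so the solid is a straight extrusion of it from z=0 to z≈13. Closing with flat bottom and top caps and triangulating gives 20 facets — an L-shaped prism: outer 19 × 21.9 mm, arm thicknesses ≈ 4.6 mm (horizontal) and 5.7 mm (vertical), extruded 13 mm in z.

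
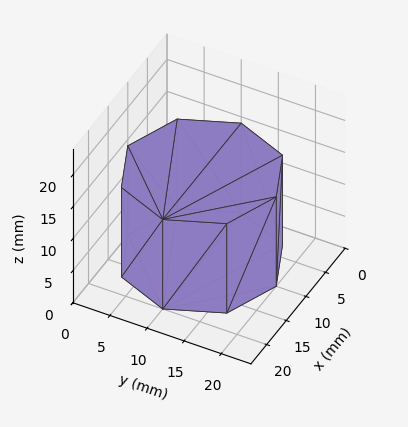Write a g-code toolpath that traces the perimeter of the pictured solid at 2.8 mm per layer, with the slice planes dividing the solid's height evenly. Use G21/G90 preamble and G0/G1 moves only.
Reading the render: the shape is a regular 8-sided prism (a cylinder approximated with 8 flat sides), circumscribed radius ≈ 10 mm, height ≈ 14 mm (dimensions read to the nearest mm from the axis ticks). For the g-code, the solid's height is divided into equal slices at the stated Δz and each level perimeter traced with G1 moves after a G0 lift.

; perimeter-only toolpath
G21 ; units = mm
G90 ; absolute positioning
G28 ; home
; layer 1
G0 Z2.8
G0 X20.0 Y10.0
G1 X17.1 Y17.1
G1 X10.0 Y20.0
G1 X2.9 Y17.1
G1 X0.0 Y10.0
G1 X2.9 Y2.9
G1 X10.0 Y0.0
G1 X17.1 Y2.9
G1 X20.0 Y10.0
; layer 2
G0 Z5.6
G0 X20.0 Y10.0
G1 X17.1 Y17.1
G1 X10.0 Y20.0
G1 X2.9 Y17.1
G1 X0.0 Y10.0
G1 X2.9 Y2.9
G1 X10.0 Y0.0
G1 X17.1 Y2.9
G1 X20.0 Y10.0
; layer 3
G0 Z8.4
G0 X20.0 Y10.0
G1 X17.1 Y17.1
G1 X10.0 Y20.0
G1 X2.9 Y17.1
G1 X0.0 Y10.0
G1 X2.9 Y2.9
G1 X10.0 Y0.0
G1 X17.1 Y2.9
G1 X20.0 Y10.0
; layer 4
G0 Z11.2
G0 X20.0 Y10.0
G1 X17.1 Y17.1
G1 X10.0 Y20.0
G1 X2.9 Y17.1
G1 X0.0 Y10.0
G1 X2.9 Y2.9
G1 X10.0 Y0.0
G1 X17.1 Y2.9
G1 X20.0 Y10.0
; layer 5
G0 Z14.0
G0 X20.0 Y10.0
G1 X17.1 Y17.1
G1 X10.0 Y20.0
G1 X2.9 Y17.1
G1 X0.0 Y10.0
G1 X2.9 Y2.9
G1 X10.0 Y0.0
G1 X17.1 Y2.9
G1 X20.0 Y10.0
M2 ; end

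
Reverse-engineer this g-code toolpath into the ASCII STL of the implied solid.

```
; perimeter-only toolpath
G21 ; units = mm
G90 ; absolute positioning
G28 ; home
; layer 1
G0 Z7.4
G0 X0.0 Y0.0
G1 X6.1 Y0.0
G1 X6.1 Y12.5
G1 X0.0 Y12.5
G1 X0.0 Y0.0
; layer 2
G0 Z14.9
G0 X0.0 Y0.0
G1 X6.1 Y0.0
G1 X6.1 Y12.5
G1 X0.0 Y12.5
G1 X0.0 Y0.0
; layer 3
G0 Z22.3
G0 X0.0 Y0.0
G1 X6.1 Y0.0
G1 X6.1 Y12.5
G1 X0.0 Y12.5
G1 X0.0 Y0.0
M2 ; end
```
solid part
  facet normal 0.0000 0.0000 -1.0000
    outer loop
      vertex 6.1 12.5 0.0
      vertex 6.1 0.0 0.0
      vertex 0.0 0.0 0.0
    endloop
  endfacet
  facet normal 0.0000 0.0000 -1.0000
    outer loop
      vertex 0.0 12.5 0.0
      vertex 6.1 12.5 0.0
      vertex 0.0 0.0 0.0
    endloop
  endfacet
  facet normal 0.0000 0.0000 1.0000
    outer loop
      vertex 0.0 0.0 22.3
      vertex 6.1 0.0 22.3
      vertex 6.1 12.5 22.3
    endloop
  endfacet
  facet normal 0.0000 0.0000 1.0000
    outer loop
      vertex 0.0 0.0 22.3
      vertex 6.1 12.5 22.3
      vertex 0.0 12.5 22.3
    endloop
  endfacet
  facet normal 0.0000 -1.0000 0.0000
    outer loop
      vertex 0.0 0.0 0.0
      vertex 6.1 0.0 0.0
      vertex 6.1 0.0 22.3
    endloop
  endfacet
  facet normal 0.0000 -1.0000 0.0000
    outer loop
      vertex 0.0 0.0 0.0
      vertex 6.1 0.0 22.3
      vertex 0.0 0.0 22.3
    endloop
  endfacet
  facet normal 0.0000 1.0000 0.0000
    outer loop
      vertex 6.1 12.5 22.3
      vertex 6.1 12.5 0.0
      vertex 0.0 12.5 0.0
    endloop
  endfacet
  facet normal 0.0000 1.0000 0.0000
    outer loop
      vertex 0.0 12.5 22.3
      vertex 6.1 12.5 22.3
      vertex 0.0 12.5 0.0
    endloop
  endfacet
  facet normal -1.0000 0.0000 0.0000
    outer loop
      vertex 0.0 12.5 22.3
      vertex 0.0 12.5 0.0
      vertex 0.0 0.0 0.0
    endloop
  endfacet
  facet normal -1.0000 0.0000 0.0000
    outer loop
      vertex 0.0 0.0 22.3
      vertex 0.0 12.5 22.3
      vertex 0.0 0.0 0.0
    endloop
  endfacet
  facet normal 1.0000 0.0000 0.0000
    outer loop
      vertex 6.1 0.0 0.0
      vertex 6.1 12.5 0.0
      vertex 6.1 12.5 22.3
    endloop
  endfacet
  facet normal 1.0000 0.0000 0.0000
    outer loop
      vertex 6.1 0.0 0.0
      vertex 6.1 12.5 22.3
      vertex 6.1 0.0 22.3
    endloop
  endfacet
endsolid part

The G0 Z moves step by Δz≈7.4 mm. Every layer's G1 loop is the same polygon, so the solid is a straight extrusion of it from z=0 to z≈22.3. Closing with flat bottom and top caps and triangulating gives 12 facets — a rectangular box, roughly 6.1 × 12.5 mm footprint and 22.3 mm tall.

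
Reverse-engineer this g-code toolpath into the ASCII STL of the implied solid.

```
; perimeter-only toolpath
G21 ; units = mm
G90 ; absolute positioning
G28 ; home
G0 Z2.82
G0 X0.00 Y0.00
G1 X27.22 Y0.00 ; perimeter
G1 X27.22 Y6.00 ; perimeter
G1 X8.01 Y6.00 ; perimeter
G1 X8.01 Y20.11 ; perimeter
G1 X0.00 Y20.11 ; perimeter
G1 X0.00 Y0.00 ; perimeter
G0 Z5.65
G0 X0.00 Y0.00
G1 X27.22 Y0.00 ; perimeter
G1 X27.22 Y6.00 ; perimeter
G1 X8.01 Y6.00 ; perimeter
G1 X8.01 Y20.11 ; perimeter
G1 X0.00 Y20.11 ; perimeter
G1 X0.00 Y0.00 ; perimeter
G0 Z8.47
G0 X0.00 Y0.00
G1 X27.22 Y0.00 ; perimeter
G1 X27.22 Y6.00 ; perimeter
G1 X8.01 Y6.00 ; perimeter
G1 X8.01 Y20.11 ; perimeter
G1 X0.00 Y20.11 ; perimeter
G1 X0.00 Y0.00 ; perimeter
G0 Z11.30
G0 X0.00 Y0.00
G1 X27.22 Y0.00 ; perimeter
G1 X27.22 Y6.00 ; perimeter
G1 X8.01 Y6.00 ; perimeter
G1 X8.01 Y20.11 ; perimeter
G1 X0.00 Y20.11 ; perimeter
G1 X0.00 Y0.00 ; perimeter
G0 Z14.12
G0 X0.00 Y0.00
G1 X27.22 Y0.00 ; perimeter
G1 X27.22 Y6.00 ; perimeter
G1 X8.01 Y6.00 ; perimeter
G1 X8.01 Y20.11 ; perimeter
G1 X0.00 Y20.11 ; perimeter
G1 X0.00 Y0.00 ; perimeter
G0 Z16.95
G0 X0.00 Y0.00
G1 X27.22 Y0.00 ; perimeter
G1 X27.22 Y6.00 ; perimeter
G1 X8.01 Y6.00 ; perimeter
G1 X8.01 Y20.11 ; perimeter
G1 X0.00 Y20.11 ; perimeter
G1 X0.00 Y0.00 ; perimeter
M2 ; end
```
solid part
  facet normal 0.0000 0.0000 -1.0000
    outer loop
      vertex 27.22 6.00 0.00
      vertex 27.22 0.00 0.00
      vertex 0.00 0.00 0.00
    endloop
  endfacet
  facet normal 0.0000 0.0000 -1.0000
    outer loop
      vertex 8.01 6.00 0.00
      vertex 27.22 6.00 0.00
      vertex 0.00 0.00 0.00
    endloop
  endfacet
  facet normal 0.0000 0.0000 -1.0000
    outer loop
      vertex 8.01 20.11 0.00
      vertex 8.01 6.00 0.00
      vertex 0.00 0.00 0.00
    endloop
  endfacet
  facet normal 0.0000 0.0000 -1.0000
    outer loop
      vertex 0.00 20.11 0.00
      vertex 8.01 20.11 0.00
      vertex 0.00 0.00 0.00
    endloop
  endfacet
  facet normal 0.0000 0.0000 1.0000
    outer loop
      vertex 0.00 0.00 16.95
      vertex 27.22 0.00 16.95
      vertex 27.22 6.00 16.95
    endloop
  endfacet
  facet normal 0.0000 0.0000 1.0000
    outer loop
      vertex 0.00 0.00 16.95
      vertex 27.22 6.00 16.95
      vertex 8.01 6.00 16.95
    endloop
  endfacet
  facet normal 0.0000 0.0000 1.0000
    outer loop
      vertex 0.00 0.00 16.95
      vertex 8.01 6.00 16.95
      vertex 8.01 20.11 16.95
    endloop
  endfacet
  facet normal 0.0000 0.0000 1.0000
    outer loop
      vertex 0.00 0.00 16.95
      vertex 8.01 20.11 16.95
      vertex 0.00 20.11 16.95
    endloop
  endfacet
  facet normal 0.0000 -1.0000 0.0000
    outer loop
      vertex 0.00 0.00 0.00
      vertex 27.22 0.00 0.00
      vertex 27.22 0.00 16.95
    endloop
  endfacet
  facet normal 0.0000 -1.0000 0.0000
    outer loop
      vertex 0.00 0.00 0.00
      vertex 27.22 0.00 16.95
      vertex 0.00 0.00 16.95
    endloop
  endfacet
  facet normal 1.0000 0.0000 0.0000
    outer loop
      vertex 27.22 0.00 0.00
      vertex 27.22 6.00 0.00
      vertex 27.22 6.00 16.95
    endloop
  endfacet
  facet normal 1.0000 0.0000 0.0000
    outer loop
      vertex 27.22 0.00 0.00
      vertex 27.22 6.00 16.95
      vertex 27.22 0.00 16.95
    endloop
  endfacet
  facet normal 0.0000 1.0000 0.0000
    outer loop
      vertex 27.22 6.00 0.00
      vertex 8.01 6.00 0.00
      vertex 8.01 6.00 16.95
    endloop
  endfacet
  facet normal 0.0000 1.0000 0.0000
    outer loop
      vertex 27.22 6.00 0.00
      vertex 8.01 6.00 16.95
      vertex 27.22 6.00 16.95
    endloop
  endfacet
  facet normal 1.0000 0.0000 0.0000
    outer loop
      vertex 8.01 6.00 0.00
      vertex 8.01 20.11 0.00
      vertex 8.01 20.11 16.95
    endloop
  endfacet
  facet normal 1.0000 0.0000 0.0000
    outer loop
      vertex 8.01 6.00 0.00
      vertex 8.01 20.11 16.95
      vertex 8.01 6.00 16.95
    endloop
  endfacet
  facet normal 0.0000 1.0000 0.0000
    outer loop
      vertex 8.01 20.11 0.00
      vertex 0.00 20.11 0.00
      vertex 0.00 20.11 16.95
    endloop
  endfacet
  facet normal 0.0000 1.0000 0.0000
    outer loop
      vertex 8.01 20.11 0.00
      vertex 0.00 20.11 16.95
      vertex 8.01 20.11 16.95
    endloop
  endfacet
  facet normal -1.0000 0.0000 0.0000
    outer loop
      vertex 0.00 20.11 0.00
      vertex 0.00 0.00 0.00
      vertex 0.00 0.00 16.95
    endloop
  endfacet
  facet normal -1.0000 0.0000 0.0000
    outer loop
      vertex 0.00 20.11 0.00
      vertex 0.00 0.00 16.95
      vertex 0.00 20.11 16.95
    endloop
  endfacet
endsolid part

The G0 Z moves step by Δz≈2.82 mm. Every layer's G1 loop is the same polygon, so the solid is a straight extrusion of it from z=0 to z≈16.9. Closing with flat bottom and top caps and triangulating gives 20 facets — an L-shaped prism: outer 27.2 × 20.1 mm, arm thicknesses ≈ 6 mm (horizontal) and 8.01 mm (vertical), extruded 16.9 mm in z.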